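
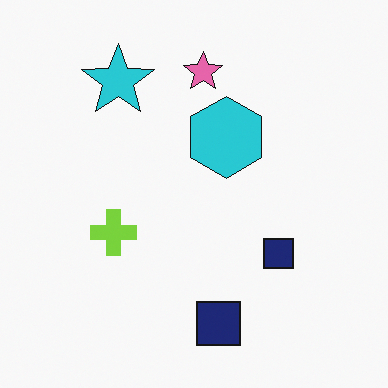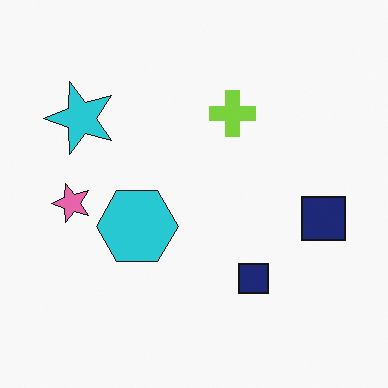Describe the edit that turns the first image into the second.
It was transposed (reflected across the top-left ↔ bottom-right diagonal).

Shapes have swapped their row and column positions — what was in the top-right is now in the bottom-left — a diagonal reflection.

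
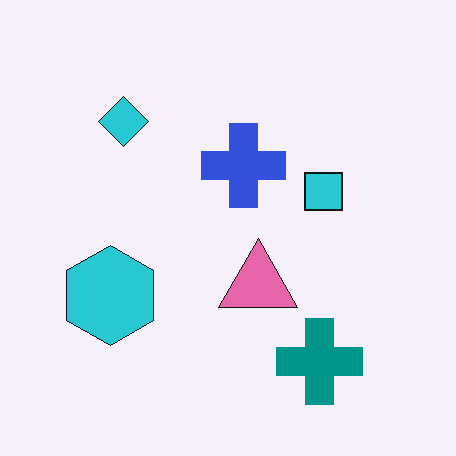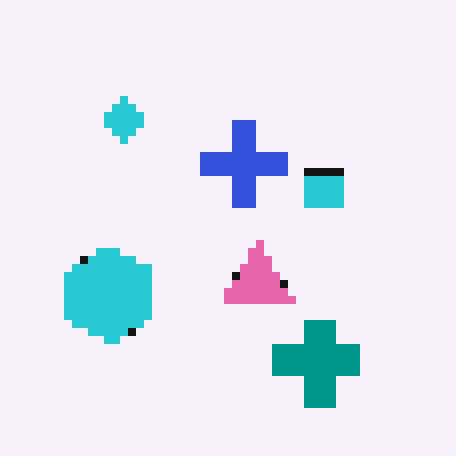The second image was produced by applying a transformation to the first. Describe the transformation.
This is the original image pixelated into visible square blocks.

Shapes are reduced to large square blocks; fine edges and outlines are lost — a downscale-then-upscale (mosaic) effect.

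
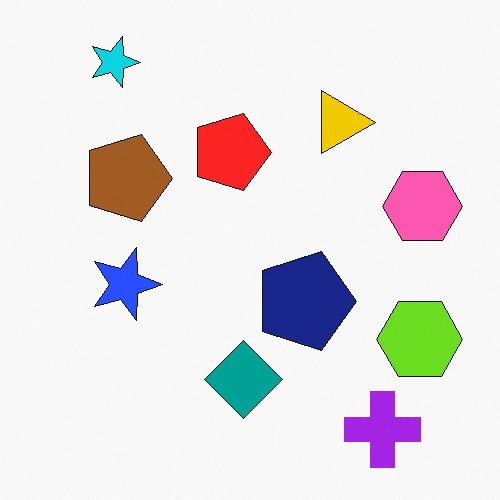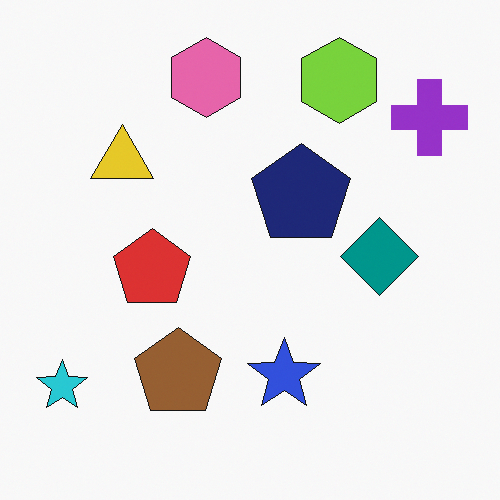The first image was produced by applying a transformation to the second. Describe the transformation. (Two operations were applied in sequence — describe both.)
This is the original image slightly oversaturated, then rotated 90° clockwise.

All colors are more vivid — a global saturation change. The cyan star sits in the bottom-left of the second image and the top-left of the first — consistent with a whole-image 90° clockwise rotation.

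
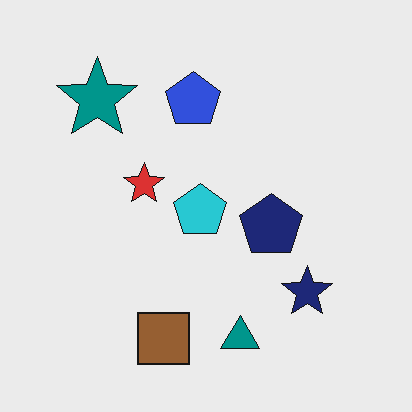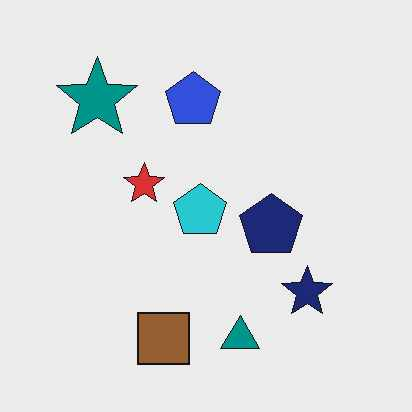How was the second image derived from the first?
The transformation is: given moderate JPEG compression.

Blocky 8×8 compression artifacts appear around shape edges and the flat background shows ringing — characteristic JPEG degradation.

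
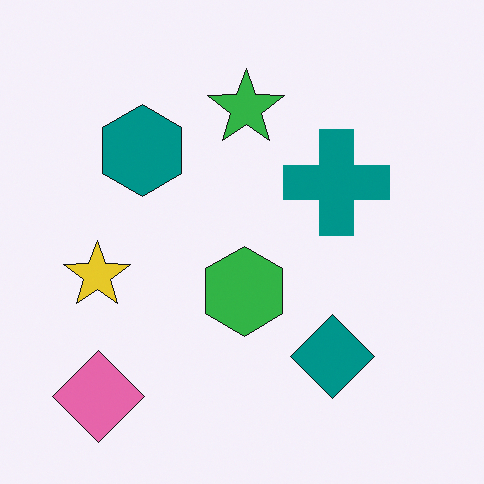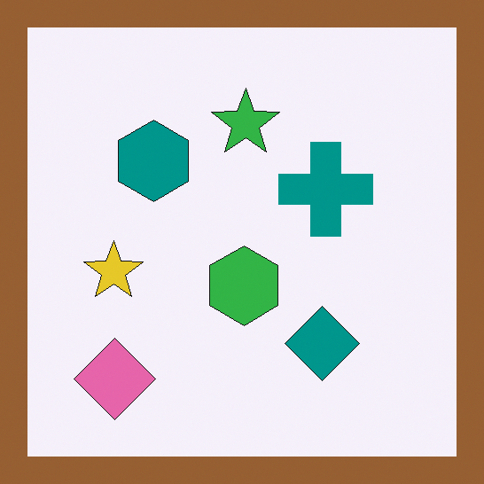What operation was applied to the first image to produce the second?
The second image is the first framed with a brown border.

A solid brown frame runs around the edge of the second image, with the content slightly shrunk inside it.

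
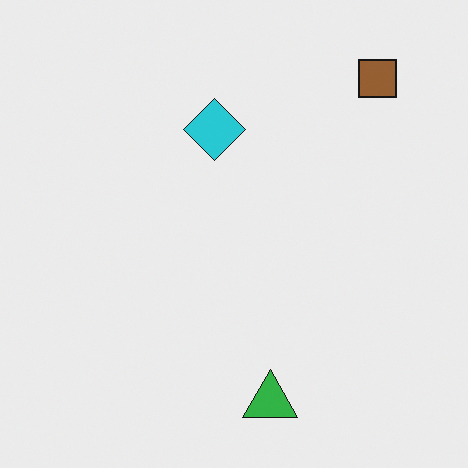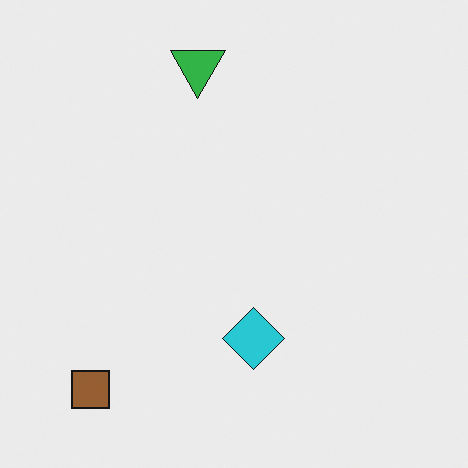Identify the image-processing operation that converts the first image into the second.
The transformation is: rotated 180°.

The brown square sits in the top-right of the first image and the bottom-left of the second — consistent with a whole-image 180° rotation.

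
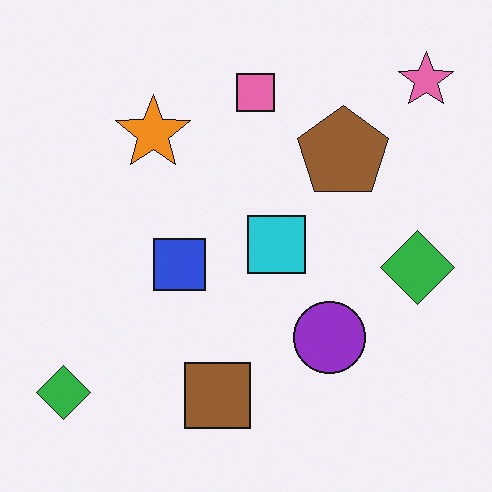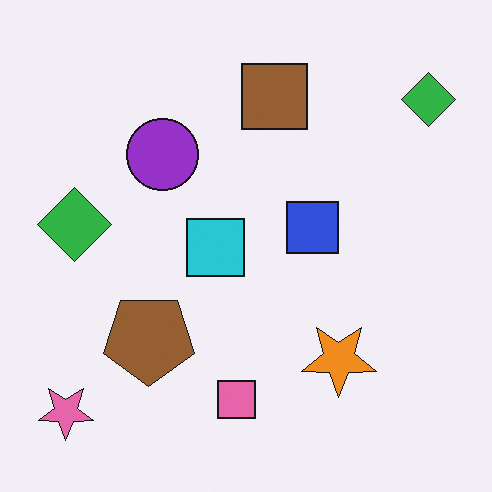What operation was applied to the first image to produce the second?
The second image is the first rotated 180°.

The pink star sits in the top-right of the first image and the bottom-left of the second — consistent with a whole-image 180° rotation.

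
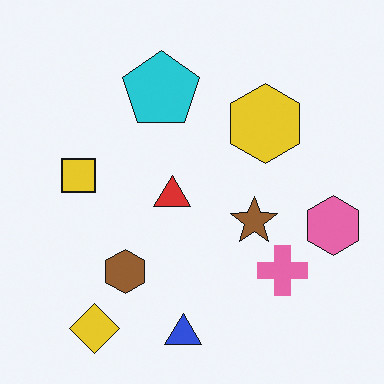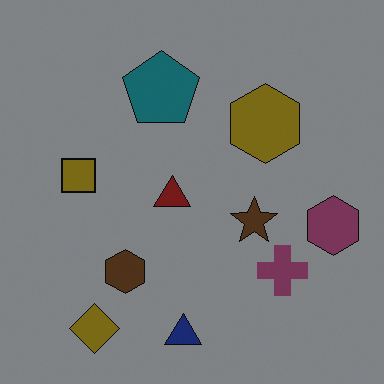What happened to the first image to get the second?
It was noticeably darkened.

Every pixel — background and shapes alike — is uniformly darkened.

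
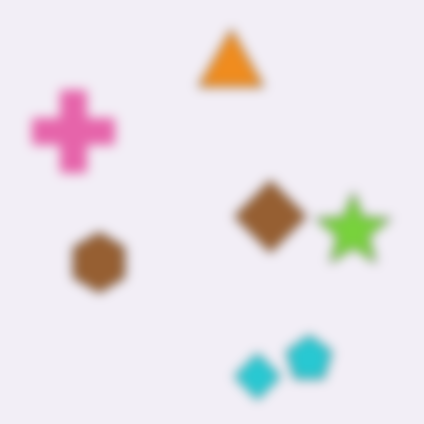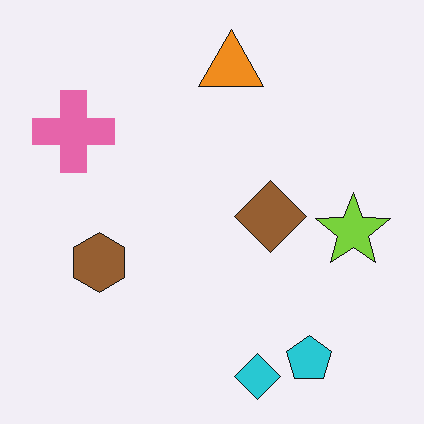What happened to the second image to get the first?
The image was heavily blurred.

Shape edges and outlines are uniformly softened across the whole image.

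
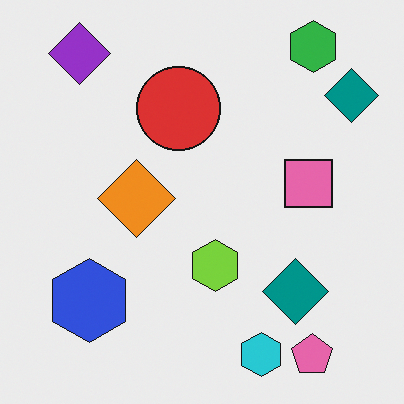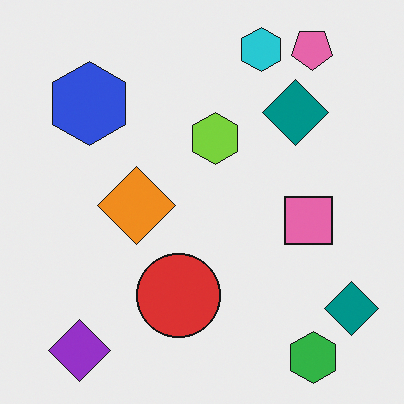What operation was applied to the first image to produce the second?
The image was flipped vertically (top ↔ bottom).

The green hexagon is in the top-right of the first image and the bottom-right of the second — shapes on opposite sides of the horizontal midline have swapped in a mirror flip.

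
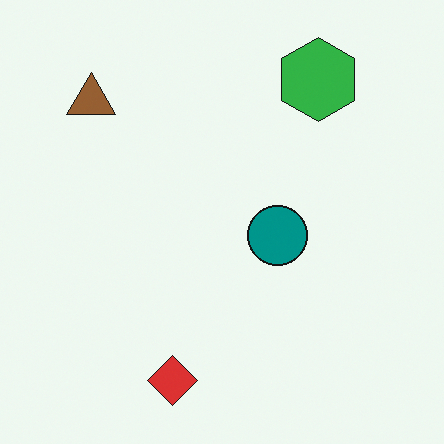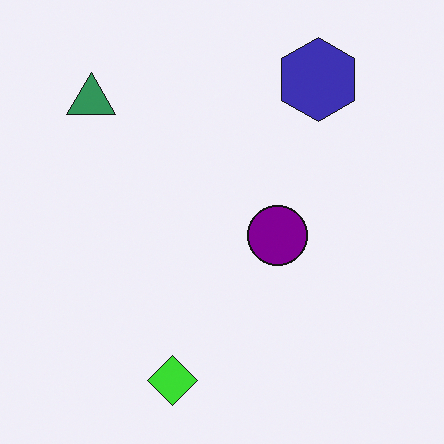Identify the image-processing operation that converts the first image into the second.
The transformation is: hue-shifted noticeably.

Every shape's color has rotated by the same amount around the hue wheel — a uniform hue shift.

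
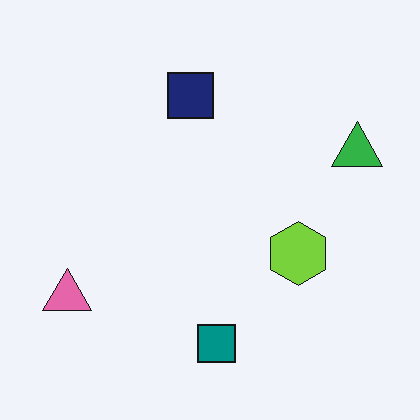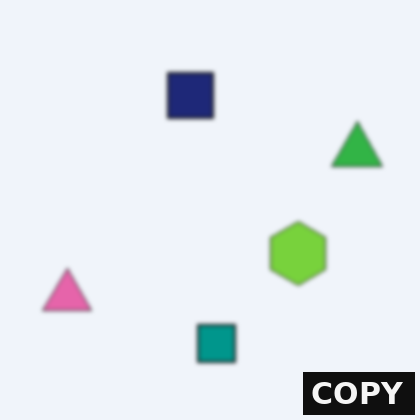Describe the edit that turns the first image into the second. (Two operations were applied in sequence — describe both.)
Slightly softened, then watermarked with the text "COPY" in the lower-right corner.

Shape edges and outlines are uniformly softened across the whole image. A dark label reading "COPY" appears in the lower-right corner.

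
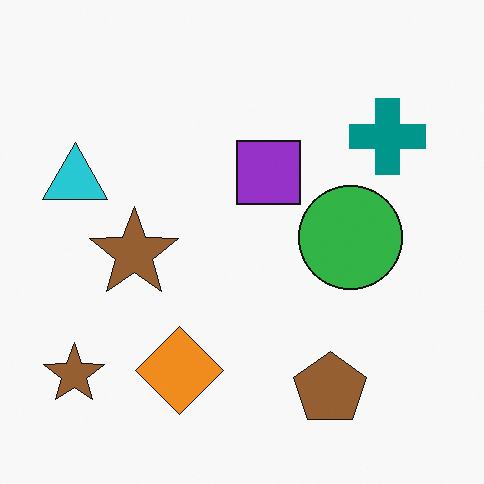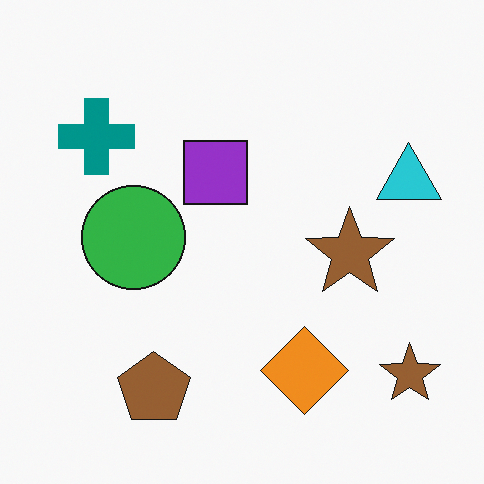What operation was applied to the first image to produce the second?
The image was flipped horizontally (left ↔ right).

The cyan triangle is in the left of the first image and the right of the second — shapes on opposite sides of the vertical midline have swapped in a mirror flip.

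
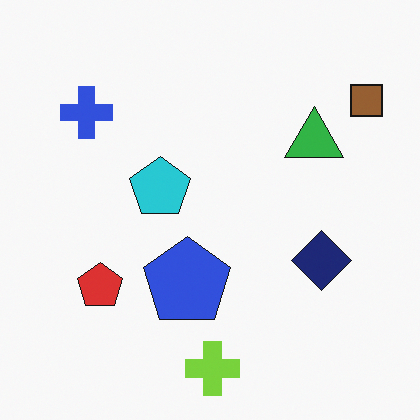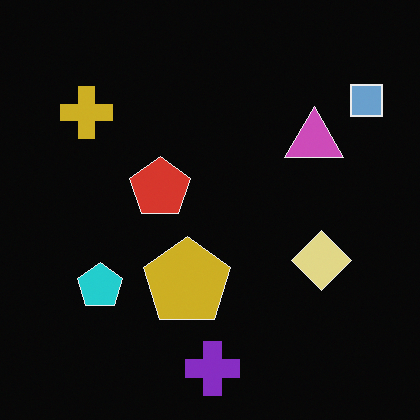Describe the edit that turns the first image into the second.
The image was color-inverted (negative).

The light background has become dark and every shape's color is its complement — a photographic negative.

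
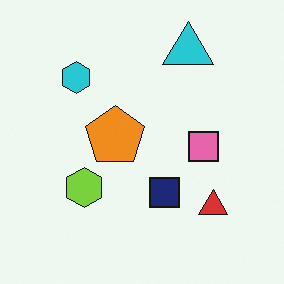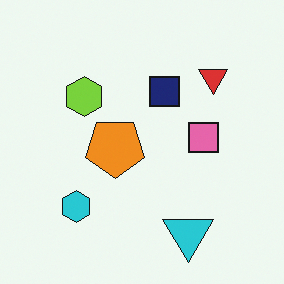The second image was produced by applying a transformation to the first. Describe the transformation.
This is the original image flipped vertically (top ↔ bottom).

The cyan triangle is in the top of the first image and the bottom of the second — shapes on opposite sides of the horizontal midline have swapped in a mirror flip.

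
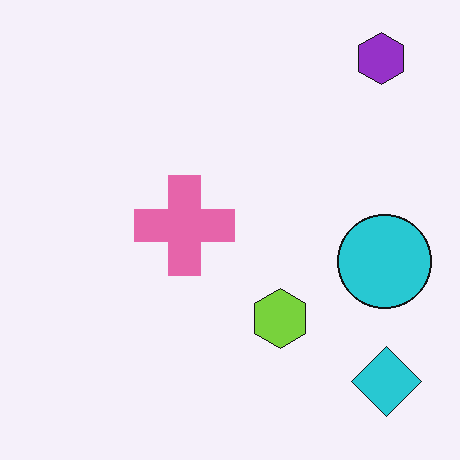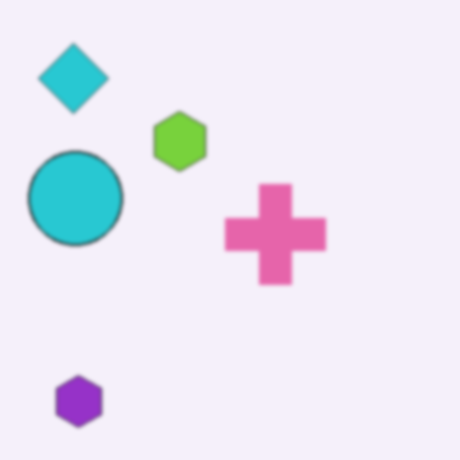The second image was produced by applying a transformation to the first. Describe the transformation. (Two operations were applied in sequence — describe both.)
The transformation is: given a subtle gaussian blur, then rotated 180°.

Shape edges and outlines are uniformly softened across the whole image. The purple hexagon sits in the top-right of the first image and the bottom-left of the second — consistent with a whole-image 180° rotation.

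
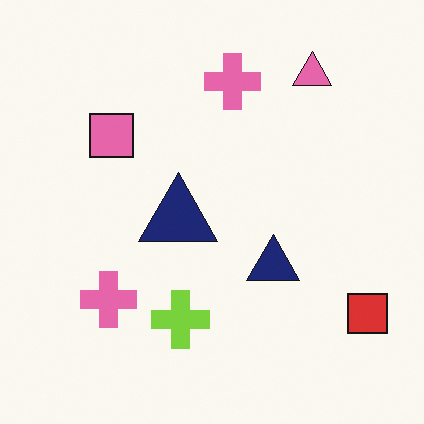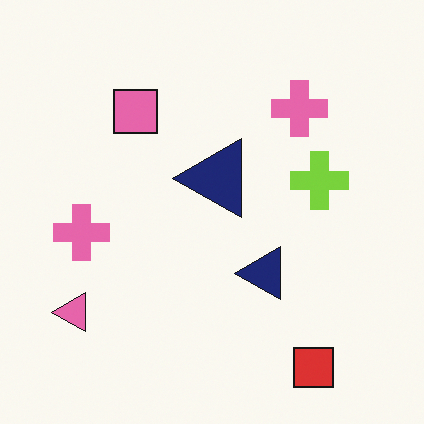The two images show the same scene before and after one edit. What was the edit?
The image was transposed (reflected across the top-left ↔ bottom-right diagonal).

Shapes have swapped their row and column positions — what was in the top-right is now in the bottom-left — a diagonal reflection.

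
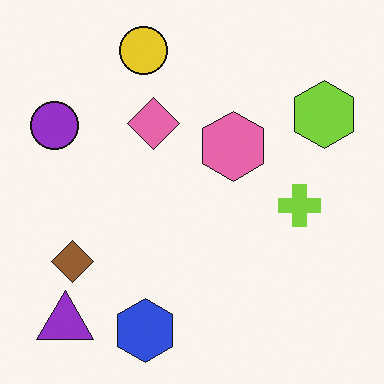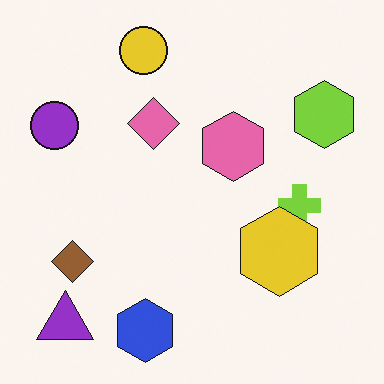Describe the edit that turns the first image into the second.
The transformation is: overlaid with an additional yellow hexagon.

A yellow hexagon appears in the second image that is absent from the first.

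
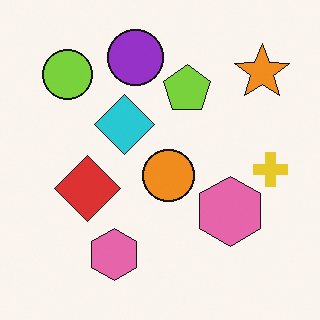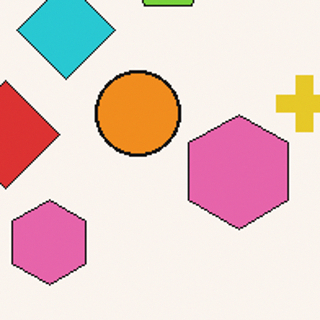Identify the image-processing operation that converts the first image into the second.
It was cropped tightly and scaled back up.

The visible shapes are larger and the field of view is narrower; shapes near the original edges may be partly or wholly outside the frame — a crop-and-rescale.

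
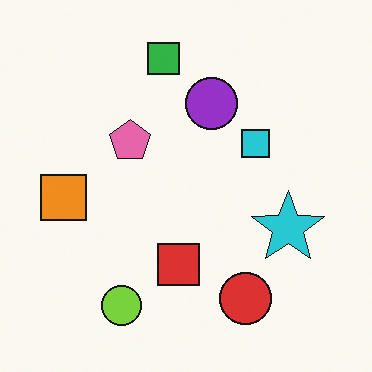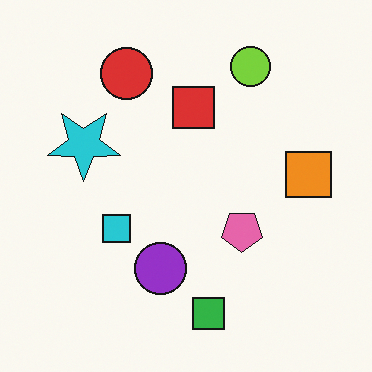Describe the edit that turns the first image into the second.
It was rotated 180°.

The lime circle sits in the bottom-left of the first image and the top-right of the second — consistent with a whole-image 180° rotation.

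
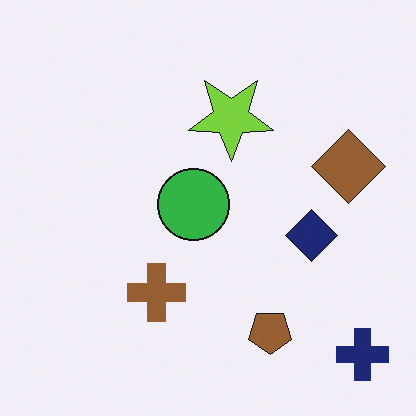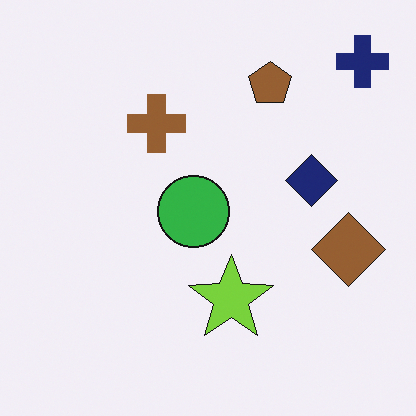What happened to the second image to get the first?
The first image is the second flipped vertically (top ↔ bottom).

The navy cross is in the top-right of the second image and the bottom-right of the first — shapes on opposite sides of the horizontal midline have swapped in a mirror flip.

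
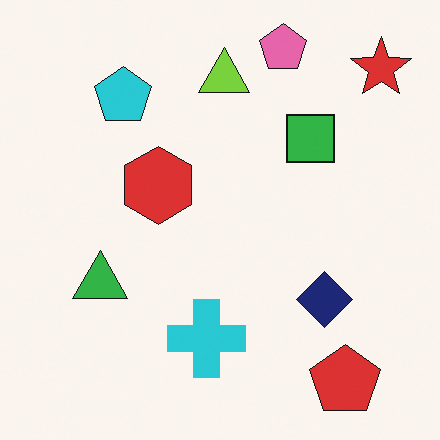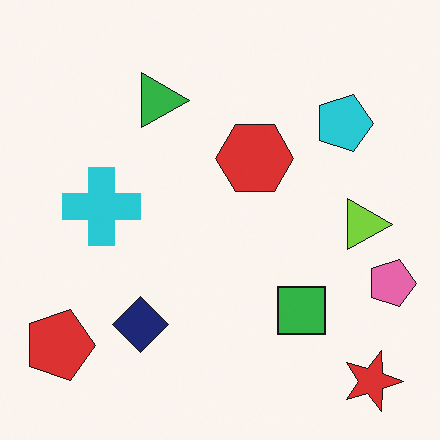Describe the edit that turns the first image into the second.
The image was rotated 90° clockwise.

The red star sits in the top-right of the first image and the bottom-right of the second — consistent with a whole-image 90° clockwise rotation.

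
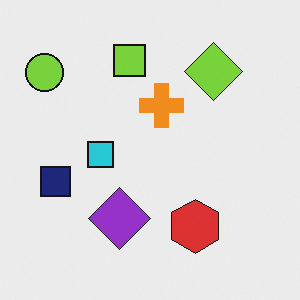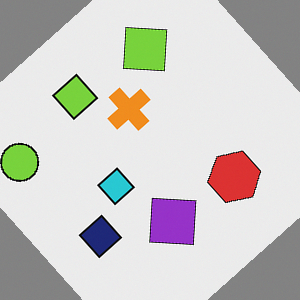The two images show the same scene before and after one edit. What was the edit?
It was rotated counter-clockwise by a large amount — several tens of degrees.

Every shape is tilted by the same angle and the image corners show triangular fill wedges — a whole-image rotation by a non-right angle.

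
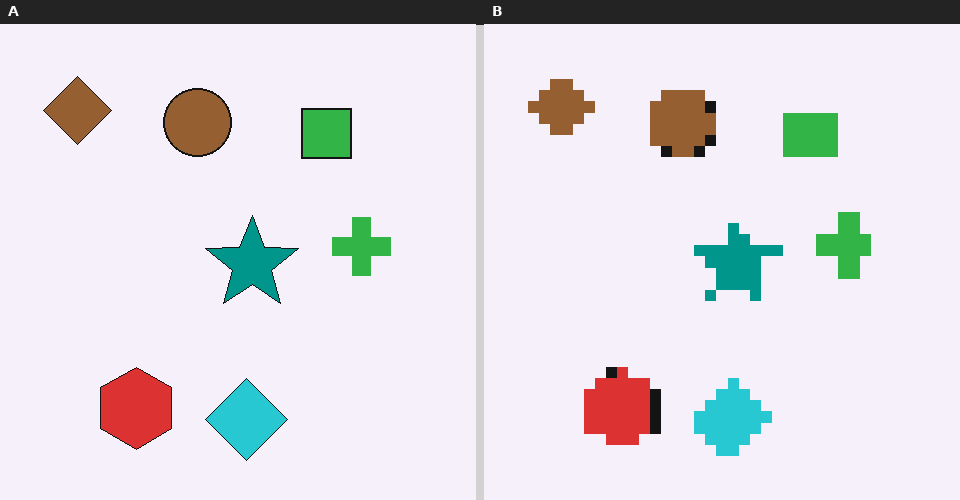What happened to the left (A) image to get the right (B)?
Coarsely pixelated.

Shapes are reduced to large square blocks; fine edges and outlines are lost — a downscale-then-upscale (mosaic) effect.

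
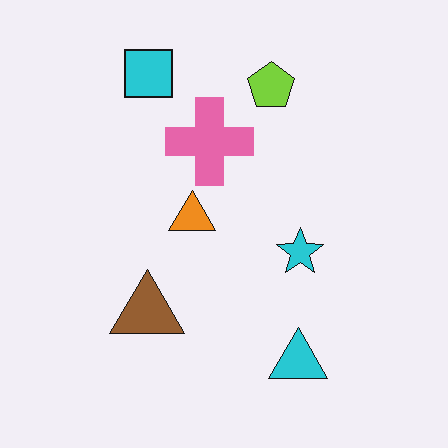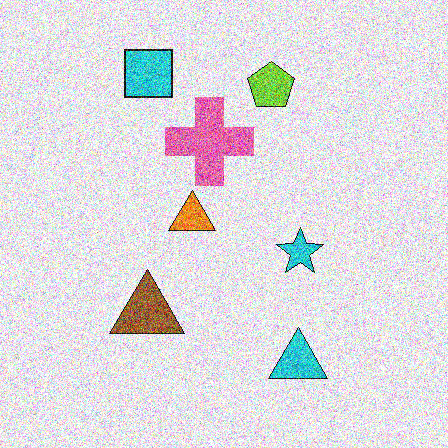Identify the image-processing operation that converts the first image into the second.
It was degraded with heavy additive noise.

Random speckle covers the whole image, including the flat background.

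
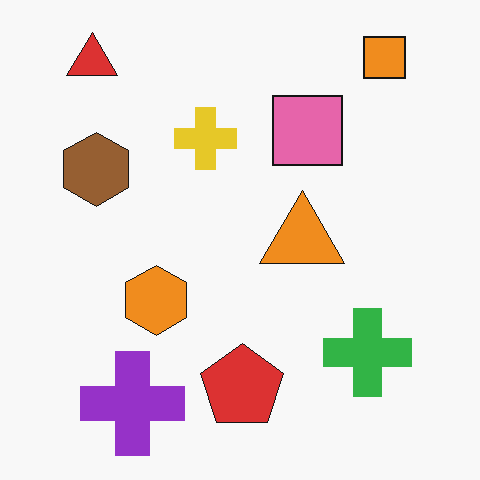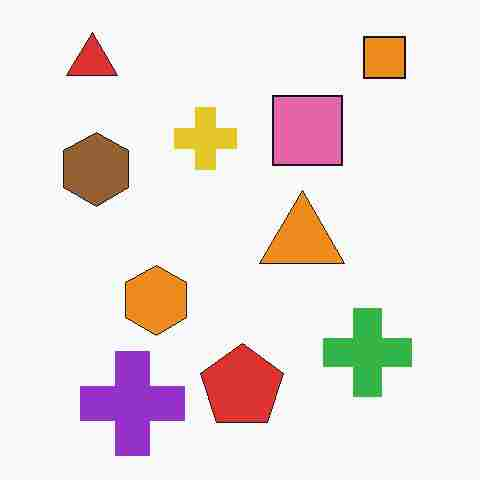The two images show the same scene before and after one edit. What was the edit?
The image was heavily JPEG-compressed with obvious blocking artifacts.

Blocky 8×8 compression artifacts appear around shape edges and the flat background shows ringing — characteristic JPEG degradation.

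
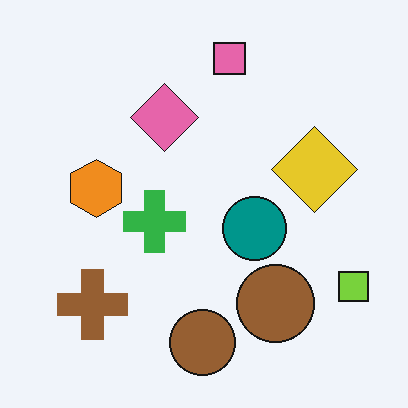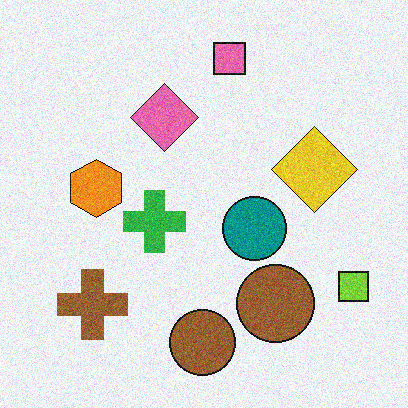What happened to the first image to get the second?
This is the original image degraded with moderate additive noise.

Random speckle covers the whole image, including the flat background.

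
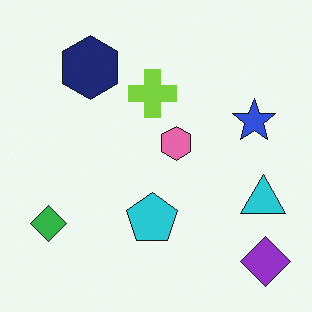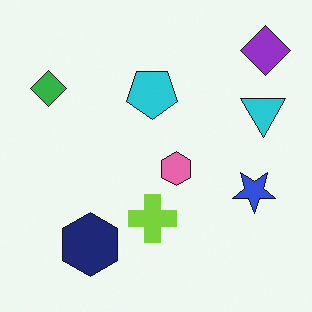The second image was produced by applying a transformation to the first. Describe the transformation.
The image was flipped vertically (top ↔ bottom).

The purple diamond is in the bottom-right of the first image and the top-right of the second — shapes on opposite sides of the horizontal midline have swapped in a mirror flip.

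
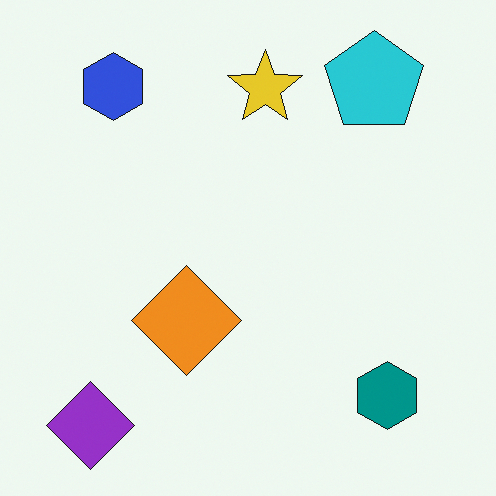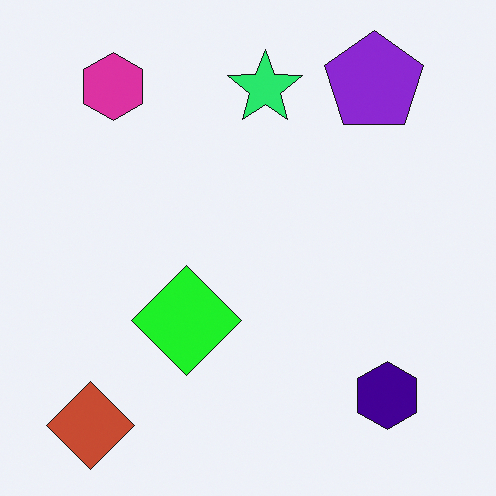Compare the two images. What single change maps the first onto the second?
It was hue-shifted by a moderate amount.

Every shape's color has rotated by the same amount around the hue wheel — a uniform hue shift.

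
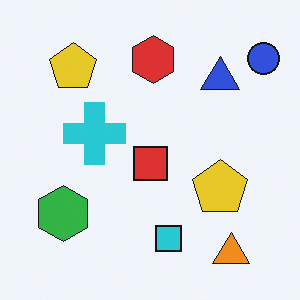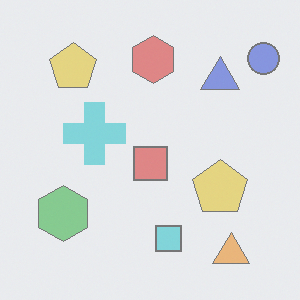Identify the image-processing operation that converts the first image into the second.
It was given much lower contrast.

Tones are pushed toward mid-grey across the whole image — a global contrast change.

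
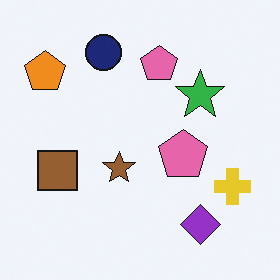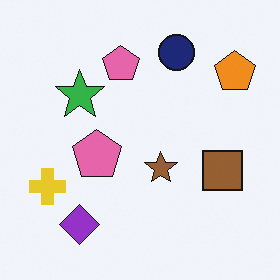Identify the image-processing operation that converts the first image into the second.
The transformation is: flipped horizontally (left ↔ right).

The orange pentagon is in the top-left of the first image and the top-right of the second — shapes on opposite sides of the vertical midline have swapped in a mirror flip.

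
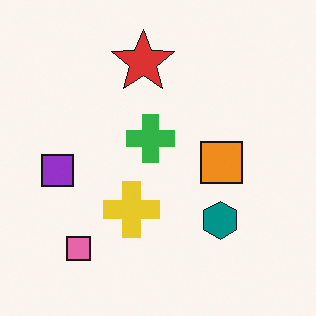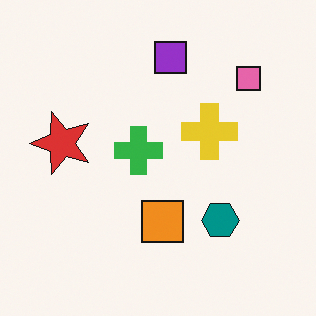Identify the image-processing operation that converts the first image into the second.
Transposed (reflected across the top-left ↔ bottom-right diagonal).

Shapes have swapped their row and column positions — what was in the top-right is now in the bottom-left — a diagonal reflection.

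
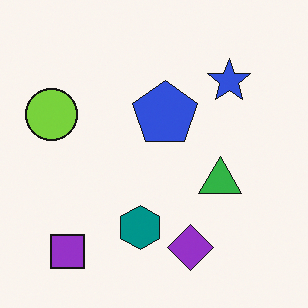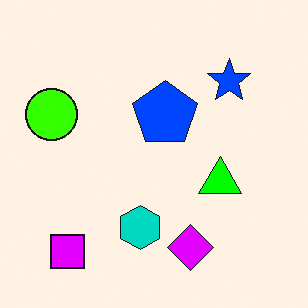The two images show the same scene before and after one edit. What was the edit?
This is the original image heavily oversaturated.

All colors are more vivid — a global saturation change.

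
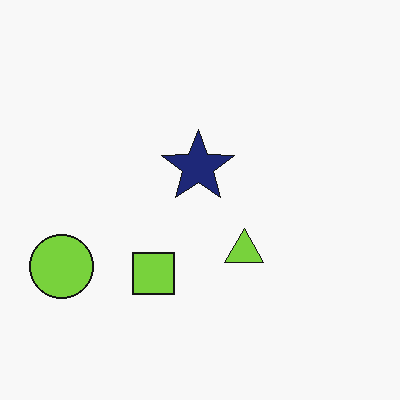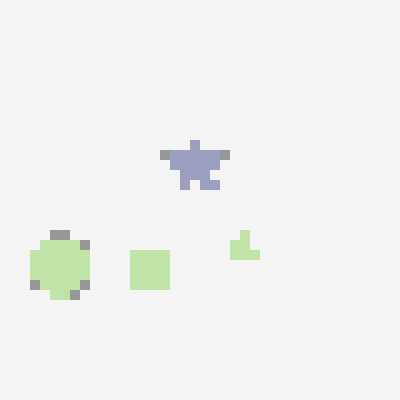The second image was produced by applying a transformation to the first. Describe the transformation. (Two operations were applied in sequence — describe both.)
It was heavily pixelated into large blocks, then washed out (contrast reduced).

Shapes are reduced to large square blocks; fine edges and outlines are lost — a downscale-then-upscale (mosaic) effect. Tones are pushed toward mid-grey across the whole image — a global contrast change.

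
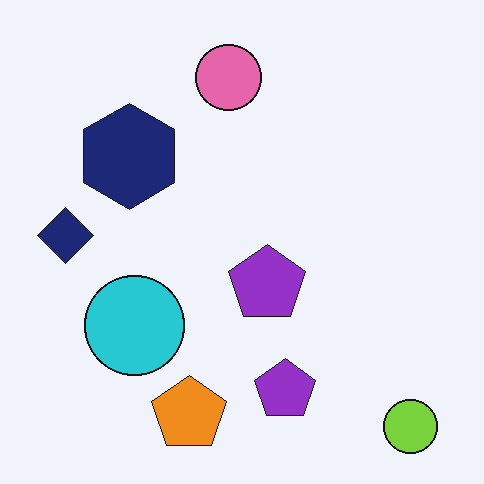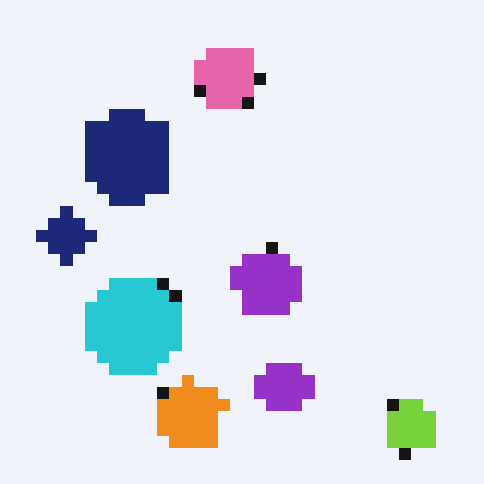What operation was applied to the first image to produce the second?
Coarsely pixelated.

Shapes are reduced to large square blocks; fine edges and outlines are lost — a downscale-then-upscale (mosaic) effect.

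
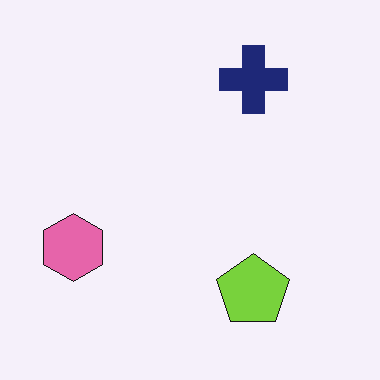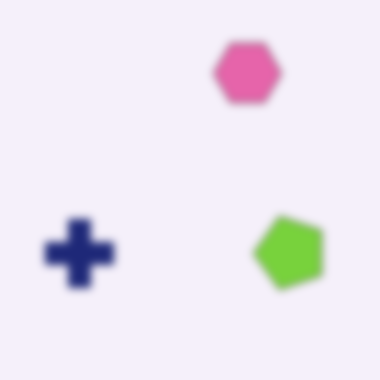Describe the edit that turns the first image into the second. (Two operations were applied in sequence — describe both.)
It was transposed (reflected across the top-left ↔ bottom-right diagonal), then moderately blurred.

Shapes have swapped their row and column positions — what was in the top-right is now in the bottom-left — a diagonal reflection. Shape edges and outlines are uniformly softened across the whole image.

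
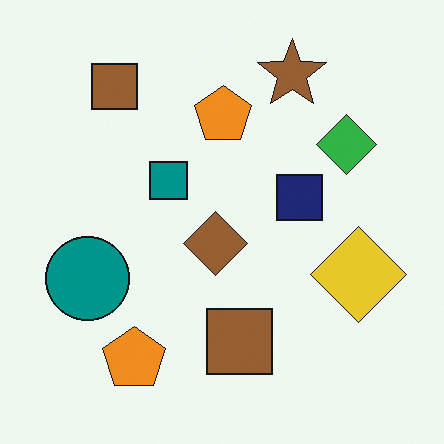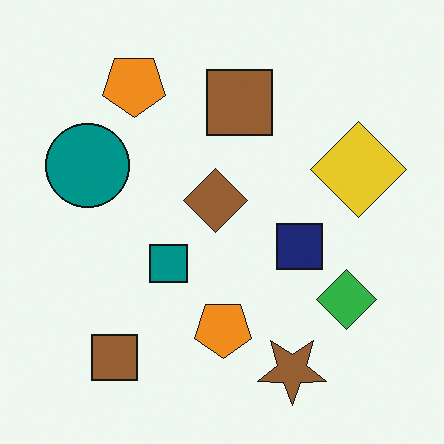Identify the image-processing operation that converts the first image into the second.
The second image is the first flipped vertically (top ↔ bottom).

The brown star is in the top of the first image and the bottom of the second — shapes on opposite sides of the horizontal midline have swapped in a mirror flip.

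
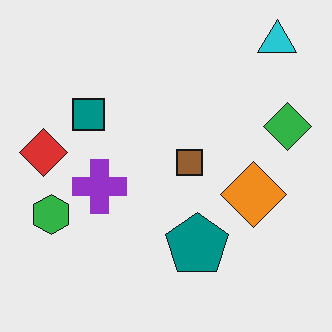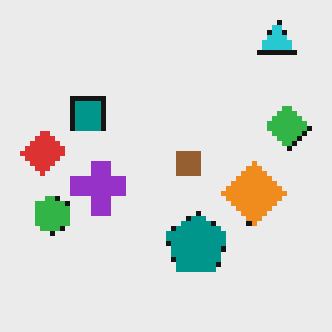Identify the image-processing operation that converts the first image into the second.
The second image is the first mildly pixelated.

Shapes are reduced to large square blocks; fine edges and outlines are lost — a downscale-then-upscale (mosaic) effect.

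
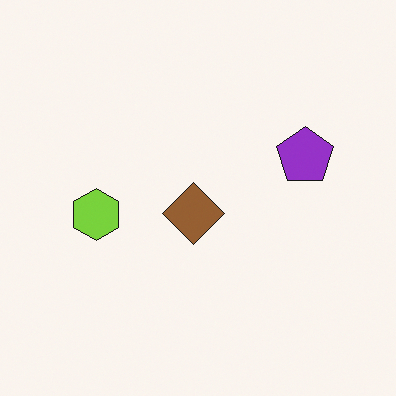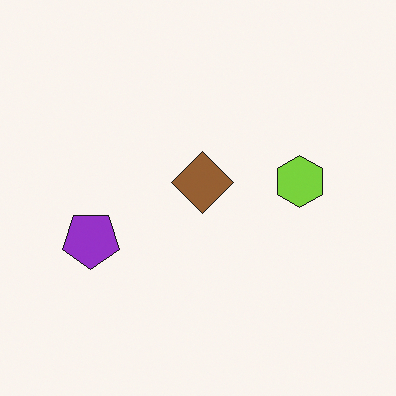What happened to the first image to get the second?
It was rotated 180°.

The purple pentagon sits in the right of the first image and the left of the second — consistent with a whole-image 180° rotation.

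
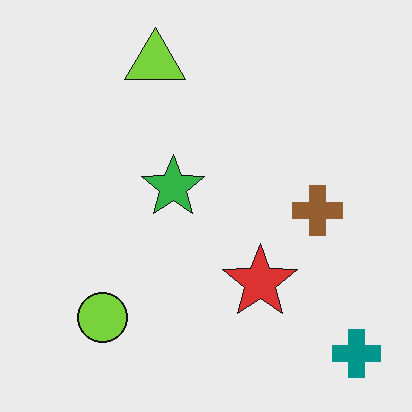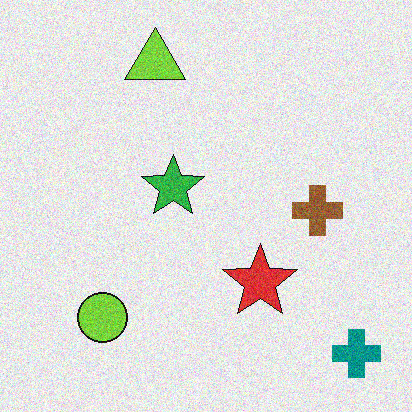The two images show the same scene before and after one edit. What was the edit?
This is the original image degraded with moderate additive noise.

Random speckle covers the whole image, including the flat background.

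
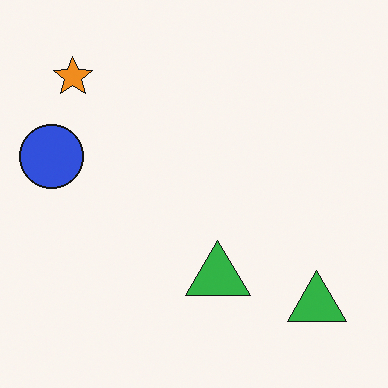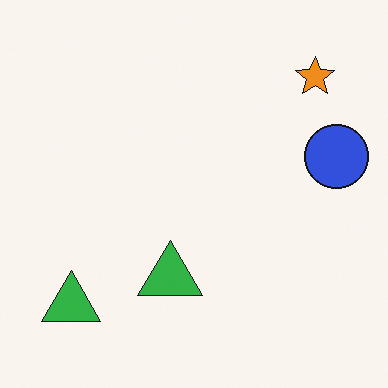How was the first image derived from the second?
The image was flipped horizontally (left ↔ right).

The blue circle is in the right of the second image and the left of the first — shapes on opposite sides of the vertical midline have swapped in a mirror flip.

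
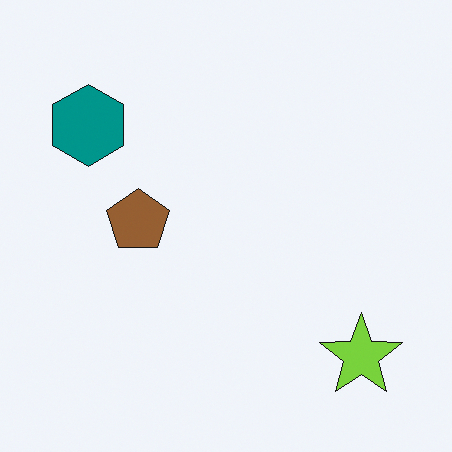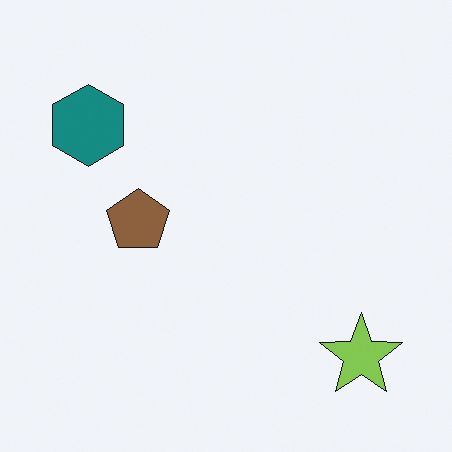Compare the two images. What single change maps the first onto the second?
The image was slightly desaturated.

All colors are more muted and greyish — a global saturation change.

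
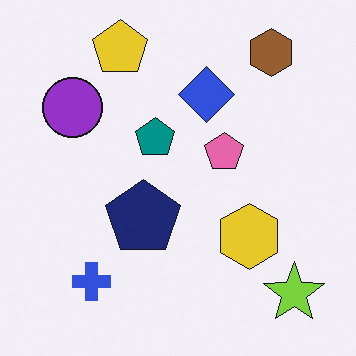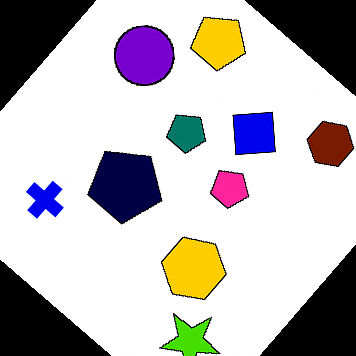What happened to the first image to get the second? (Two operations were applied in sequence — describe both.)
Rotated clockwise by a large amount — several tens of degrees, then given much higher contrast.

Every shape is tilted by the same angle and the image corners show triangular fill wedges — a whole-image rotation by a non-right angle. Tones are pushed away from mid-grey across the whole image — a global contrast change.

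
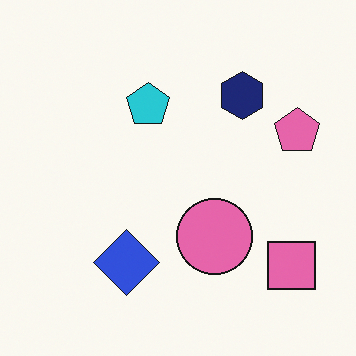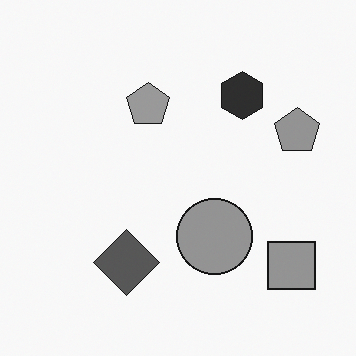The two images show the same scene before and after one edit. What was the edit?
The second image is the first converted to grayscale.

All color is removed — every shape is now a shade of grey.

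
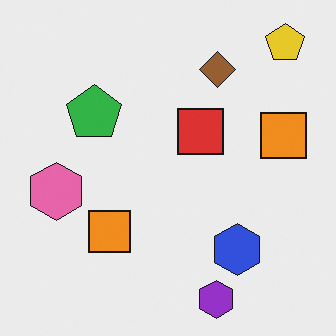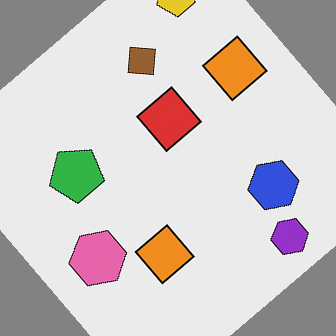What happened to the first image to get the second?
Rotated counter-clockwise by a large amount — several tens of degrees.

Every shape is tilted by the same angle and the image corners show triangular fill wedges — a whole-image rotation by a non-right angle.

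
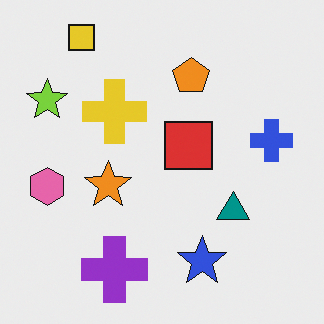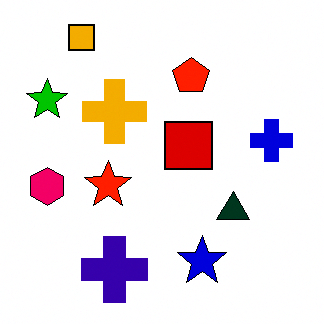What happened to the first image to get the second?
Boosted in contrast.

Tones are pushed away from mid-grey across the whole image — a global contrast change.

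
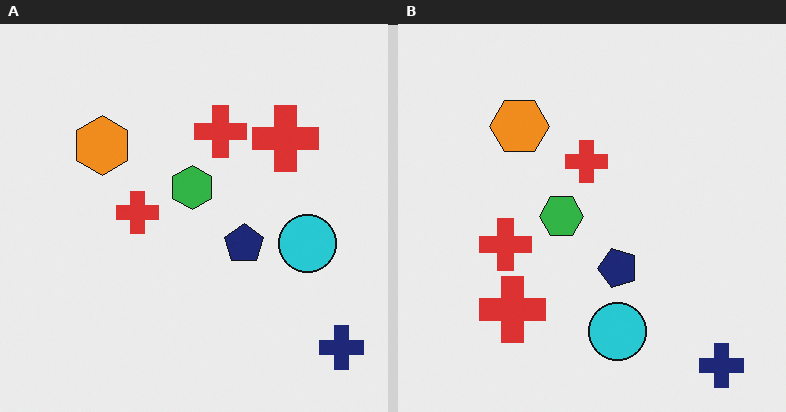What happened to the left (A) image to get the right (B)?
Transposed (reflected across the top-left ↔ bottom-right diagonal).

Shapes have swapped their row and column positions — what was in the top-right is now in the bottom-left — a diagonal reflection.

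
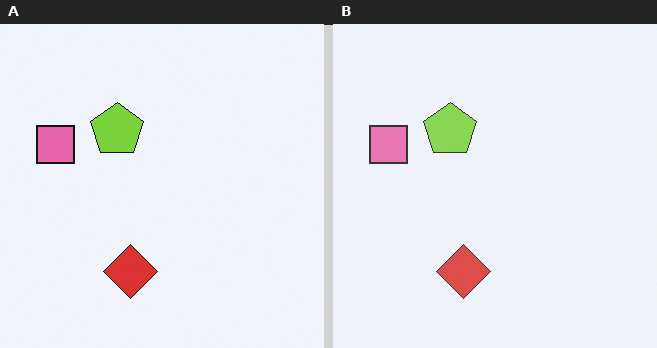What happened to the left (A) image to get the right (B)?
The right (B) image is the left (A) given slightly reduced contrast.

Tones are pushed toward mid-grey across the whole image — a global contrast change.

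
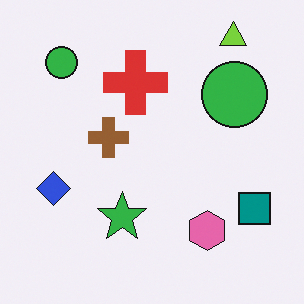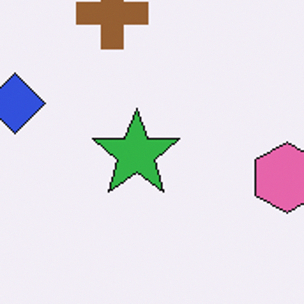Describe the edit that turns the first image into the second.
The second image is the first cropped tightly and scaled back up.

The visible shapes are larger and the field of view is narrower; shapes near the original edges may be partly or wholly outside the frame — a crop-and-rescale.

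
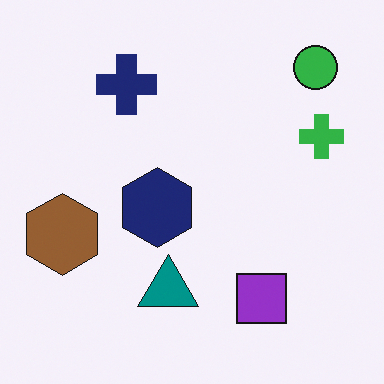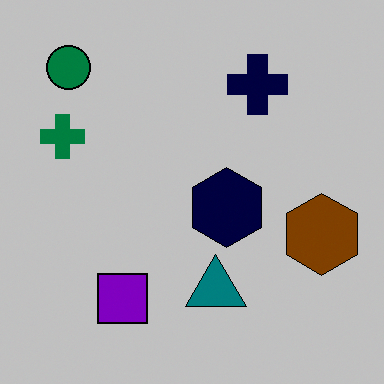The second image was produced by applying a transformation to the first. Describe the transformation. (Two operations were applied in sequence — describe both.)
The transformation is: flipped horizontally (left ↔ right), then heavily posterized to just a handful of flat colors.

The brown hexagon is in the left of the first image and the right of the second — shapes on opposite sides of the vertical midline have swapped in a mirror flip. Each flat color has snapped to a coarser quantized level — most visibly, the near-white background has dropped to a flat grey.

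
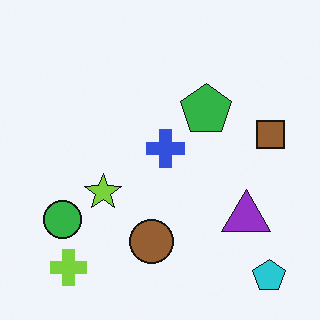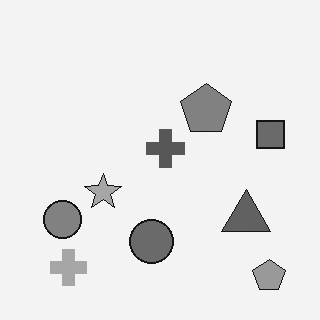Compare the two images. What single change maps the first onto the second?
The second image is the first converted to grayscale.

All color is removed — every shape is now a shade of grey.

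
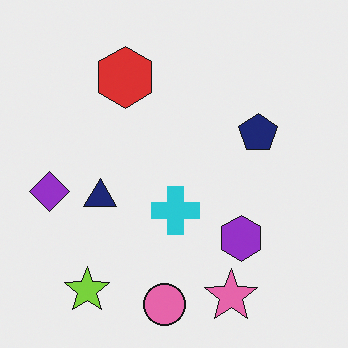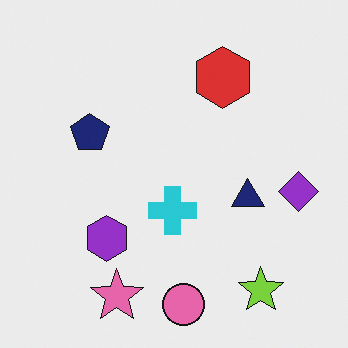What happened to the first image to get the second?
This is the original image flipped horizontally (left ↔ right).

The purple diamond is in the left of the first image and the right of the second — shapes on opposite sides of the vertical midline have swapped in a mirror flip.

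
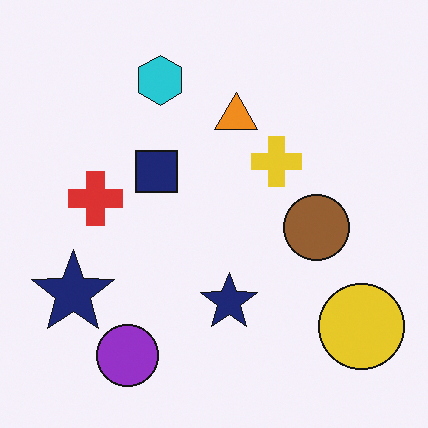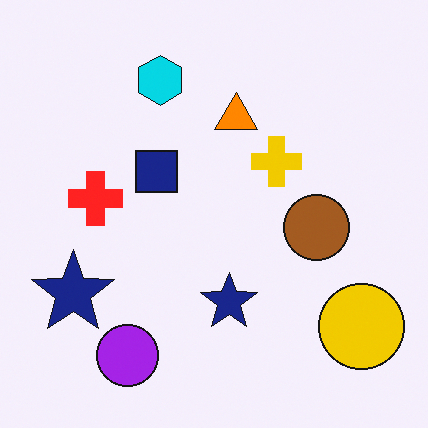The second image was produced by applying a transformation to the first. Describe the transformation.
The transformation is: slightly oversaturated.

All colors are more vivid — a global saturation change.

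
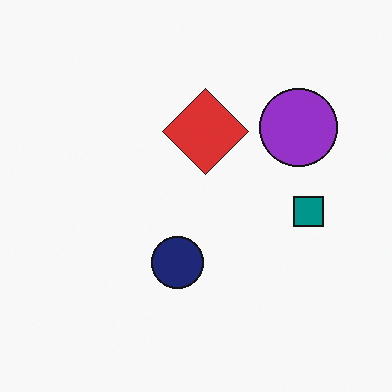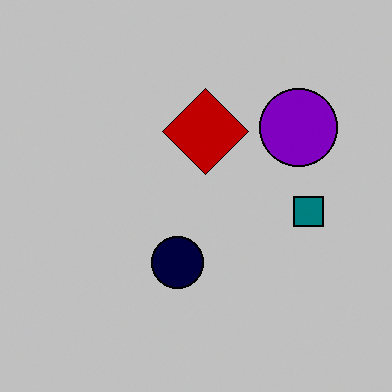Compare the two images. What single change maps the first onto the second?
Aggressively posterized.

Each flat color has snapped to a coarser quantized level — most visibly, the near-white background has dropped to a flat grey.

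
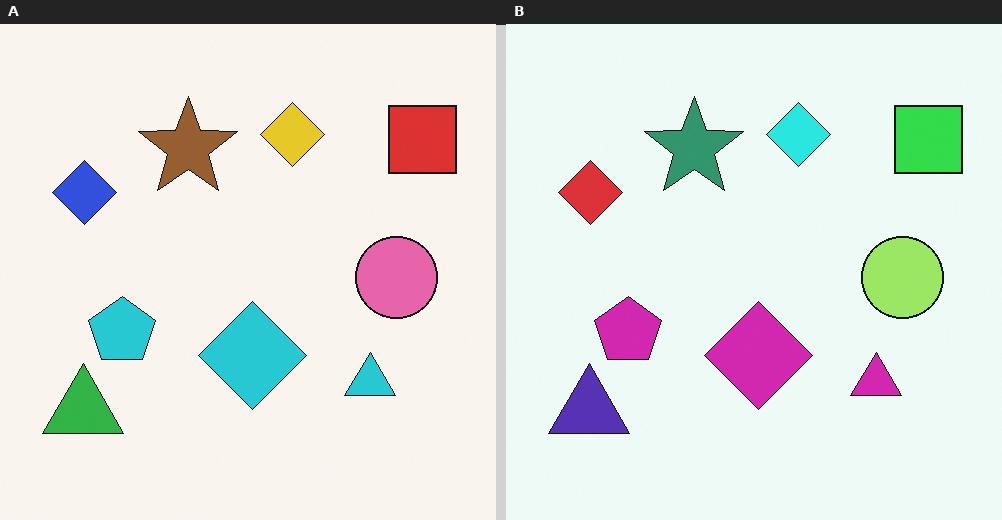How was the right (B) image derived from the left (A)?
This is the original image hue-shifted through roughly a third of the color wheel.

Every shape's color has rotated by the same amount around the hue wheel — a uniform hue shift.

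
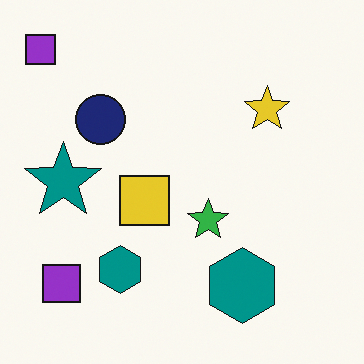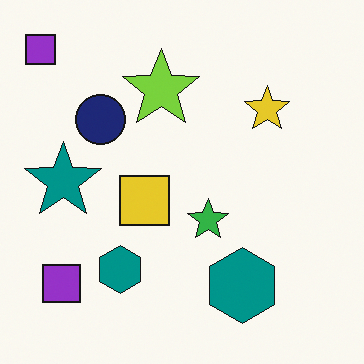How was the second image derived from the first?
This is the original image overlaid with an additional lime star.

A lime star appears in the second image that is absent from the first.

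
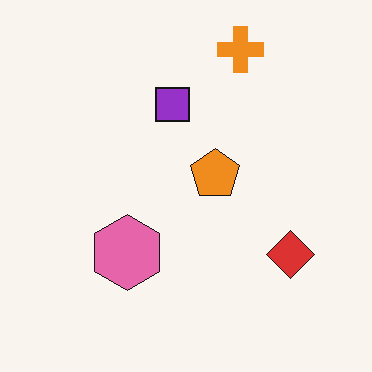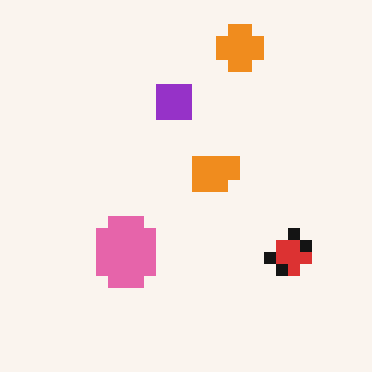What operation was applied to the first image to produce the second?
It was coarsely pixelated.

Shapes are reduced to large square blocks; fine edges and outlines are lost — a downscale-then-upscale (mosaic) effect.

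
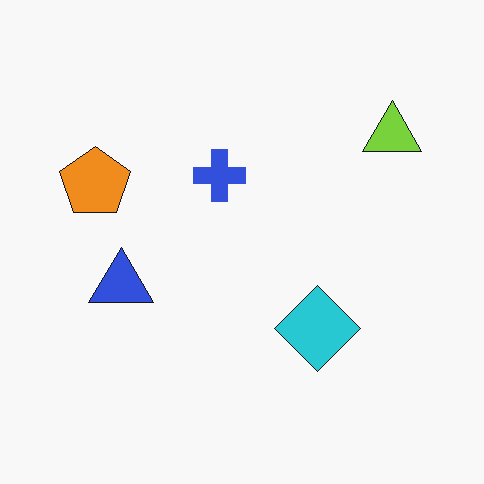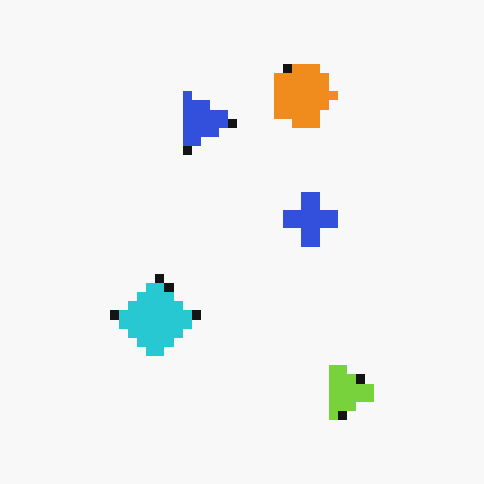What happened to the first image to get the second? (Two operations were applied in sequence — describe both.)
Heavily pixelated into large blocks, then rotated 90° clockwise.

Shapes are reduced to large square blocks; fine edges and outlines are lost — a downscale-then-upscale (mosaic) effect. The lime triangle sits in the top-right of the first image and the bottom-right of the second — consistent with a whole-image 90° clockwise rotation.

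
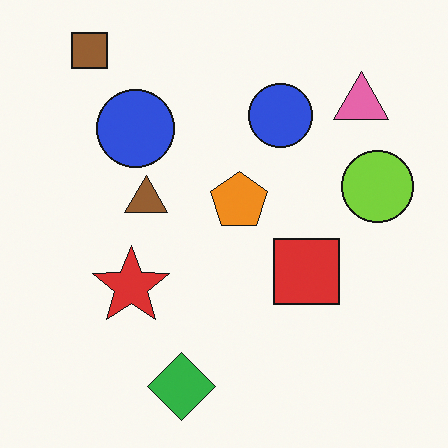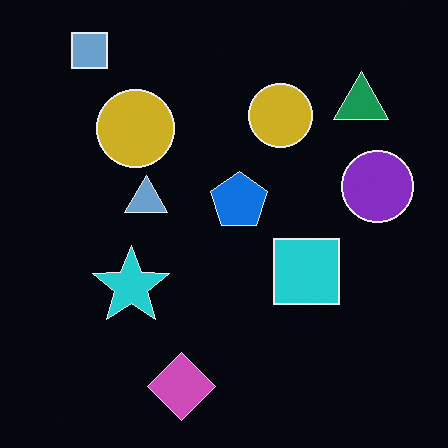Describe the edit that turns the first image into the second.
This is the original image color-inverted (negative).

The light background has become dark and every shape's color is its complement — a photographic negative.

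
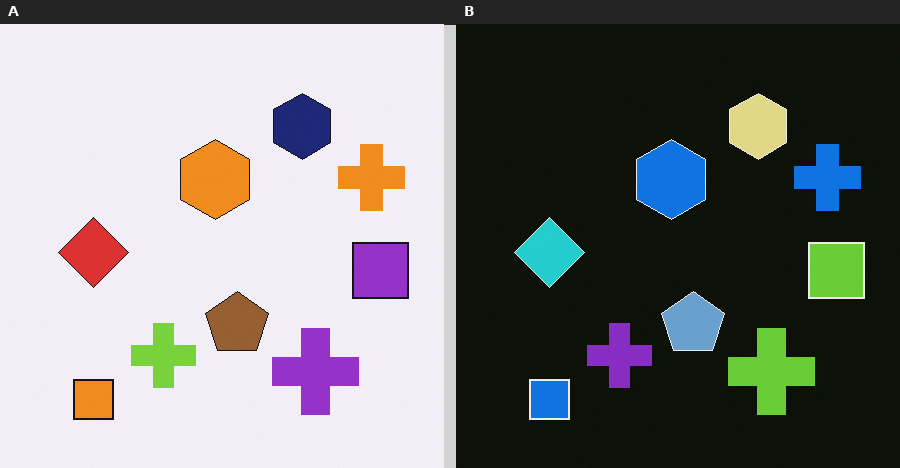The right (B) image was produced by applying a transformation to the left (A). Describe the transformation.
The right (B) image is the left (A) color-inverted (negative).

The light background has become dark and every shape's color is its complement — a photographic negative.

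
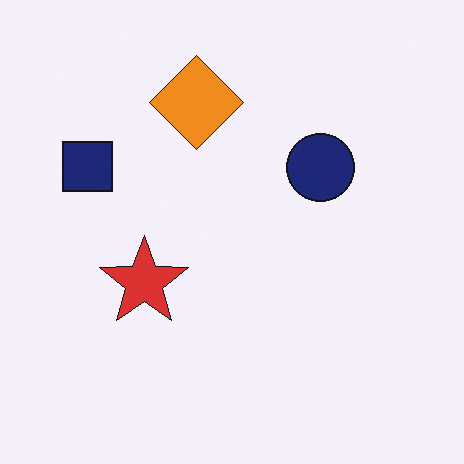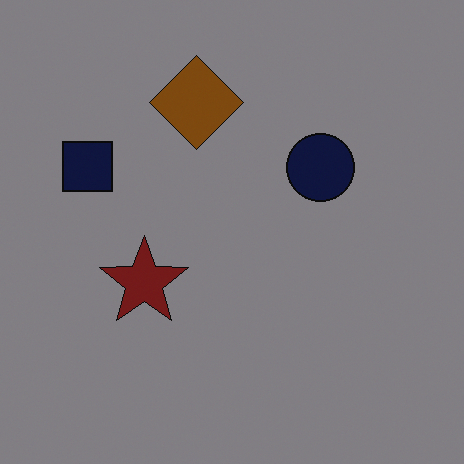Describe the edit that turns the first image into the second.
It was darkened a lot.

Every pixel — background and shapes alike — is uniformly darkened.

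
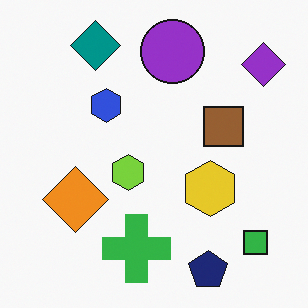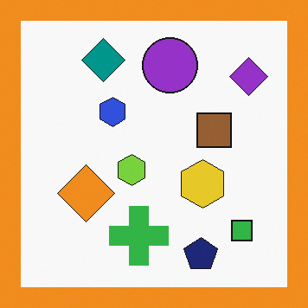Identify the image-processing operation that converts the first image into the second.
It was framed with a orange border.

A solid orange frame runs around the edge of the second image, with the content slightly shrunk inside it.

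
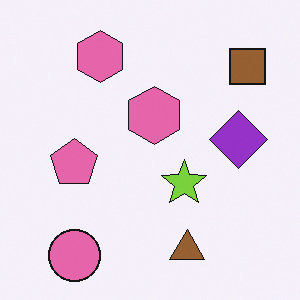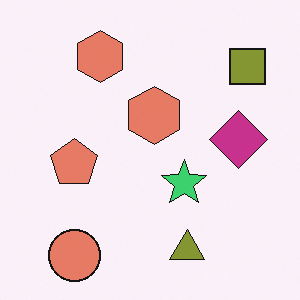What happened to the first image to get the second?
The second image is the first hue-shifted slightly.

Every shape's color has rotated by the same amount around the hue wheel — a uniform hue shift.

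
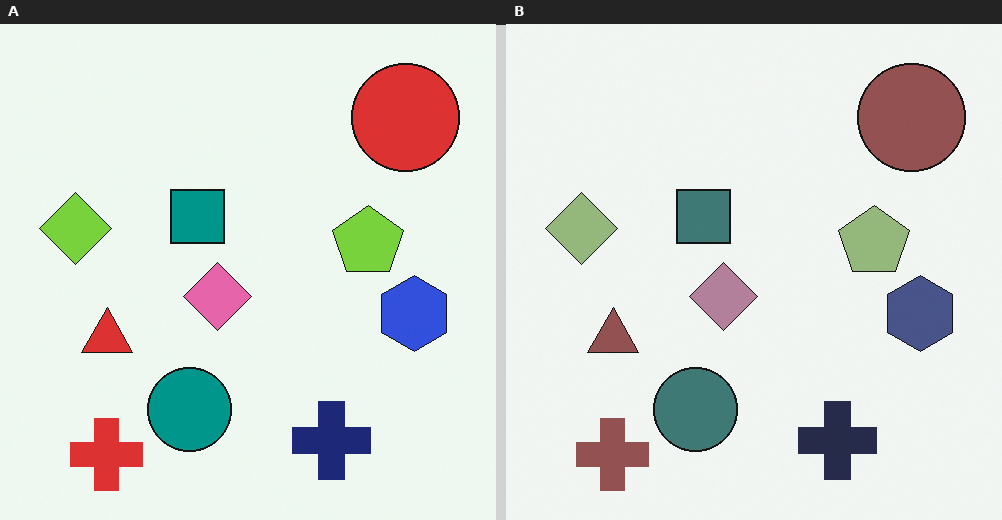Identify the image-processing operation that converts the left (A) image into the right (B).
Heavily desaturated.

All colors are more muted and greyish — a global saturation change.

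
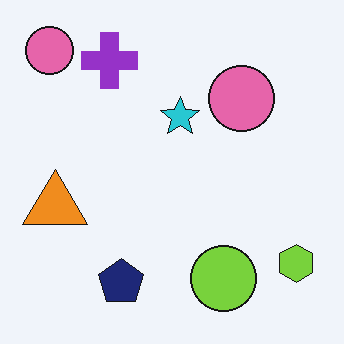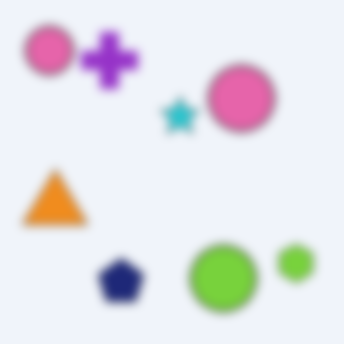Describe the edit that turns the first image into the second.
This is the original image strongly gaussian-blurred.

Shape edges and outlines are uniformly softened across the whole image.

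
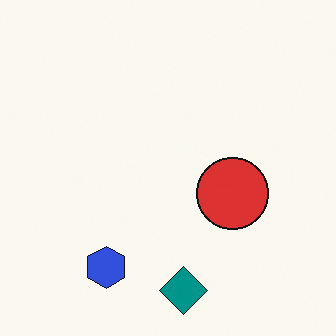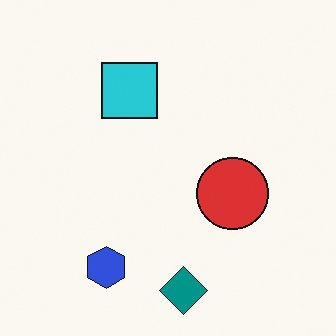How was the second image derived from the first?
This is the original image overlaid with an additional cyan square.

A cyan square appears in the second image that is absent from the first.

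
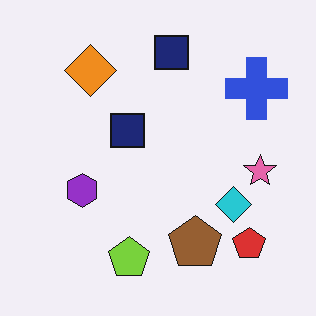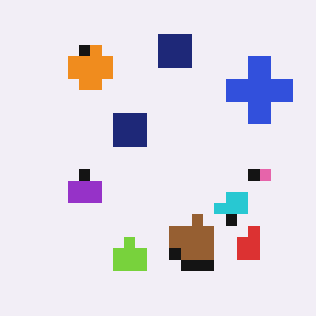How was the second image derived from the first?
The second image is the first coarsely pixelated.

Shapes are reduced to large square blocks; fine edges and outlines are lost — a downscale-then-upscale (mosaic) effect.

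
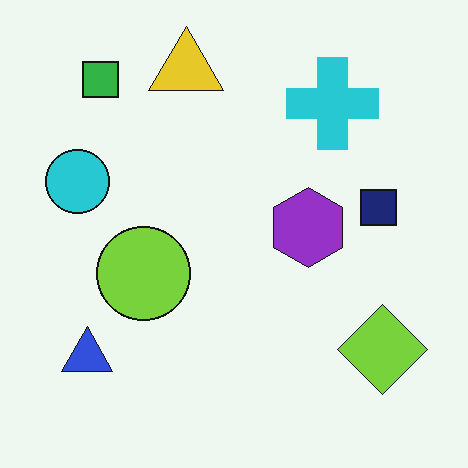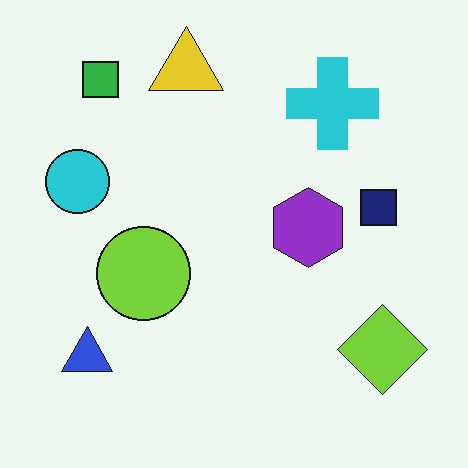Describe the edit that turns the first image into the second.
The transformation is: JPEG-compressed with visible artifacts.

Blocky 8×8 compression artifacts appear around shape edges and the flat background shows ringing — characteristic JPEG degradation.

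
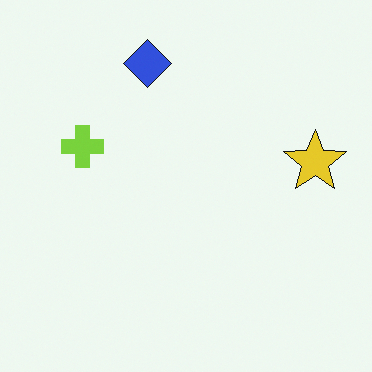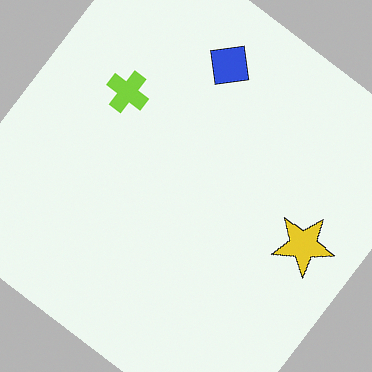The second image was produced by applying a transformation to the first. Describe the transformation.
This is the original image rotated clockwise by a large amount — several tens of degrees.

Every shape is tilted by the same angle and the image corners show triangular fill wedges — a whole-image rotation by a non-right angle.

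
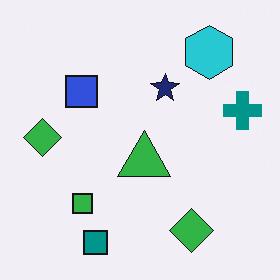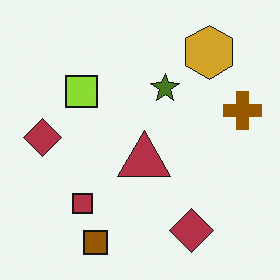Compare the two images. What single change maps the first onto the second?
This is the original image hue-shifted through roughly half the color wheel.

Every shape's color has rotated by the same amount around the hue wheel — a uniform hue shift.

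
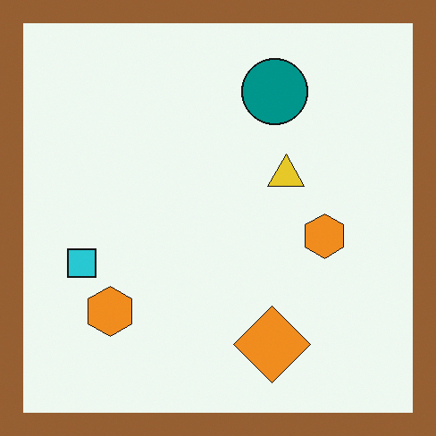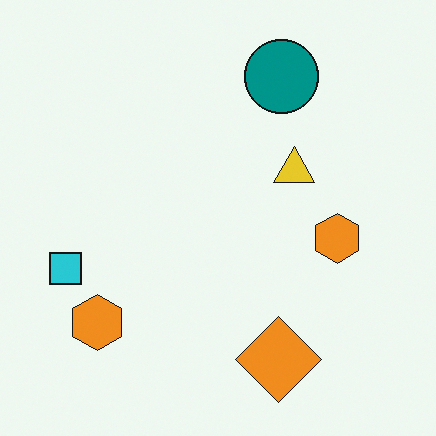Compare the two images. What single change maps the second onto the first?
This is the original image framed with a brown border.

A solid brown frame runs around the edge of the first image, with the content slightly shrunk inside it.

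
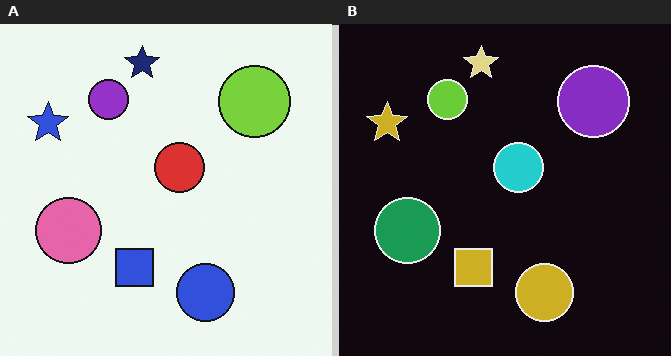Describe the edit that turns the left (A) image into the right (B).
The right (B) image is the left (A) color-inverted (negative).

The light background has become dark and every shape's color is its complement — a photographic negative.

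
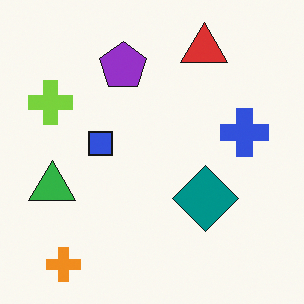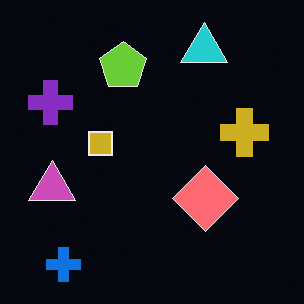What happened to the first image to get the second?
The transformation is: color-inverted (negative).

The light background has become dark and every shape's color is its complement — a photographic negative.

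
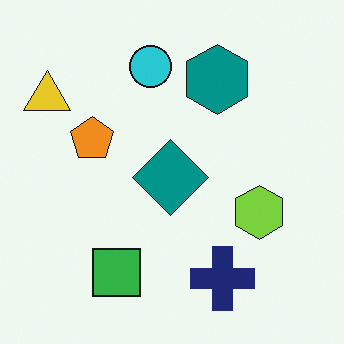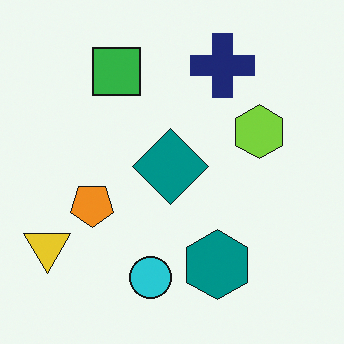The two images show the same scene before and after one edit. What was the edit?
This is the original image flipped vertically (top ↔ bottom).

The navy cross is in the bottom of the first image and the top of the second — shapes on opposite sides of the horizontal midline have swapped in a mirror flip.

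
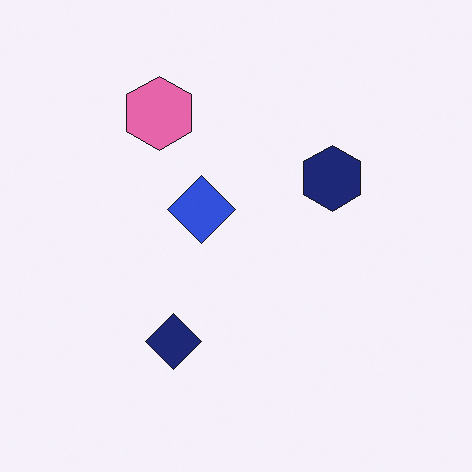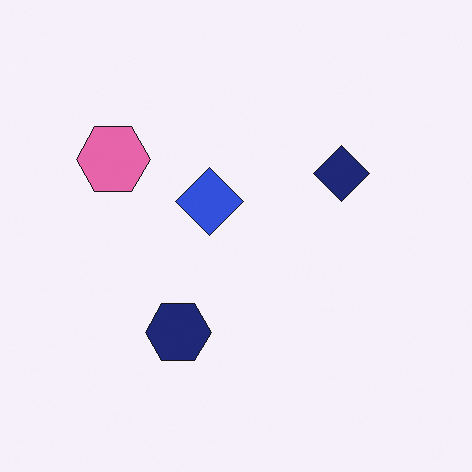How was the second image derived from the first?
The transformation is: transposed (reflected across the top-left ↔ bottom-right diagonal).

Shapes have swapped their row and column positions — what was in the top-right is now in the bottom-left — a diagonal reflection.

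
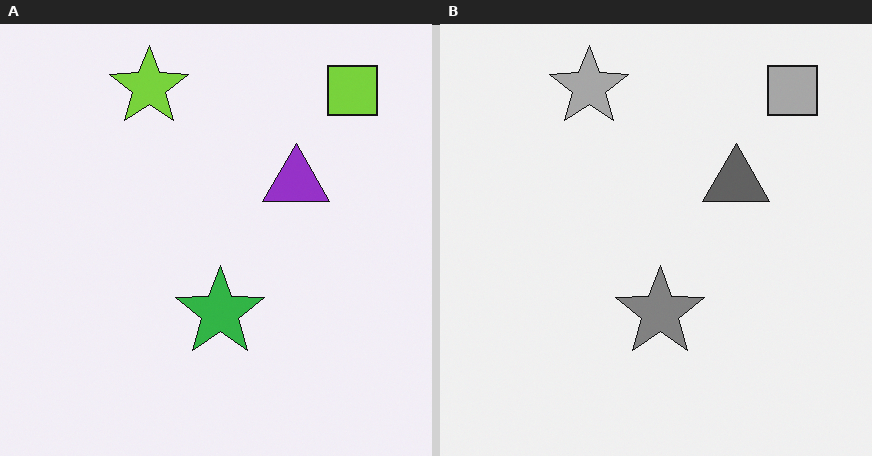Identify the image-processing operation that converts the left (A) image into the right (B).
The image was converted to grayscale.

All color is removed — every shape is now a shade of grey.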